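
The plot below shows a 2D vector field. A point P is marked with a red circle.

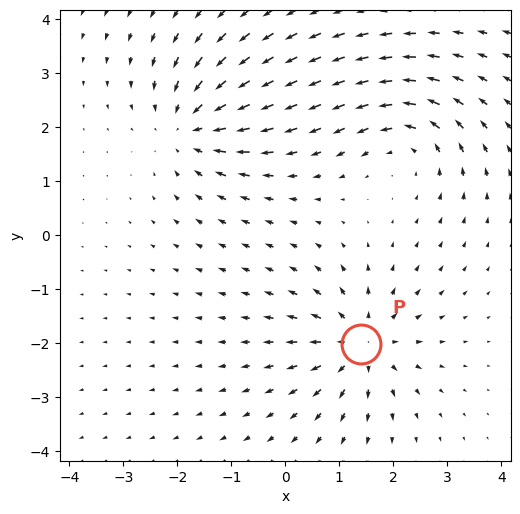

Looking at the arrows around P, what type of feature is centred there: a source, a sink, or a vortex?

source

At P (1.4, -2.0) the arrows spread outward. Divergence about +6, curl ≈0 — positive divergence with near-zero curl is a source.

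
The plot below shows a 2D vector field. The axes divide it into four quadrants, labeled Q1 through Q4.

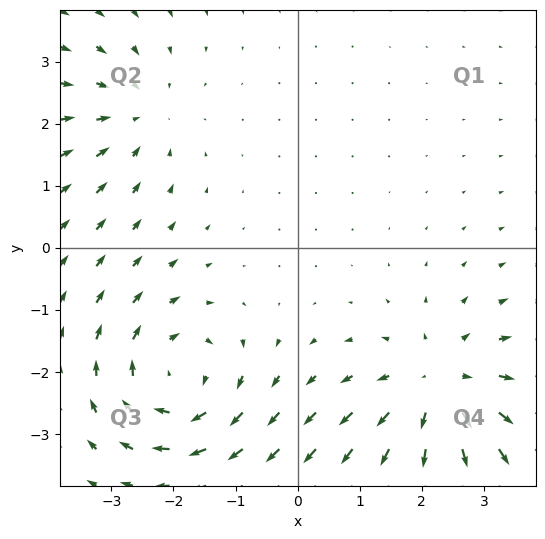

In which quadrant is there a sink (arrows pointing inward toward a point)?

Q2

The sink sits at approximately (-2.6, 2.2), which lies in quadrant Q2. The divergence there is about -3, negative as expected for a sink.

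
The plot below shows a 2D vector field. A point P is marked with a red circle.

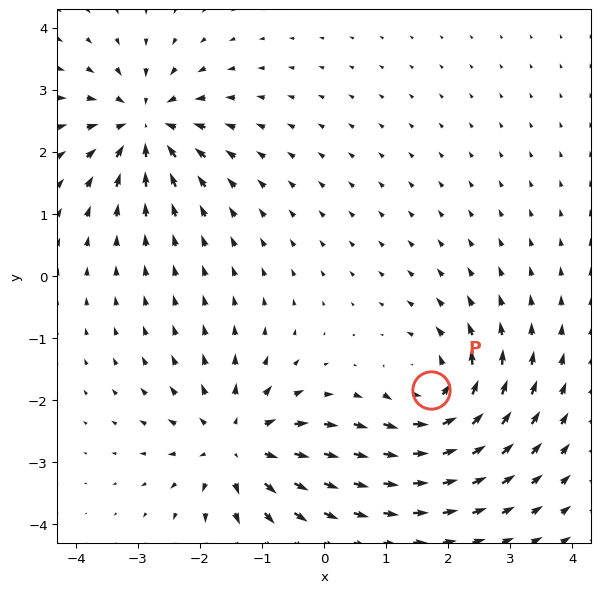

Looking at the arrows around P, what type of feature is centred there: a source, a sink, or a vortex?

At P (1.7, -1.8) the arrows circulate counterclockwise. Divergence ≈0, curl about +5 — near-zero divergence with nonzero curl is a vortex.

vortex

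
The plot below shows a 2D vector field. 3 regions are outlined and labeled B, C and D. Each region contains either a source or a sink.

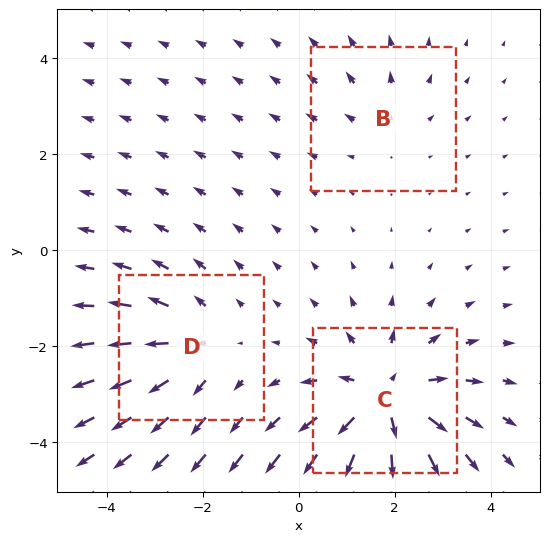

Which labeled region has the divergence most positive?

C

Divergence at each region's feature centre — B: about +2, C: about +5, D: about +3. Region C is most positive.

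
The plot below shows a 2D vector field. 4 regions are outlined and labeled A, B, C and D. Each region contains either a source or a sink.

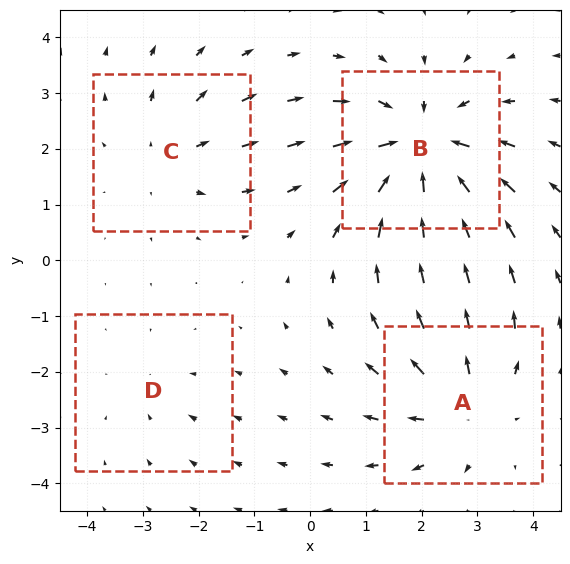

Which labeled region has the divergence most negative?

Divergence at each region's feature centre — A: about +4, B: about -6, C: about +3, D: about -2. Region B is most negative.

B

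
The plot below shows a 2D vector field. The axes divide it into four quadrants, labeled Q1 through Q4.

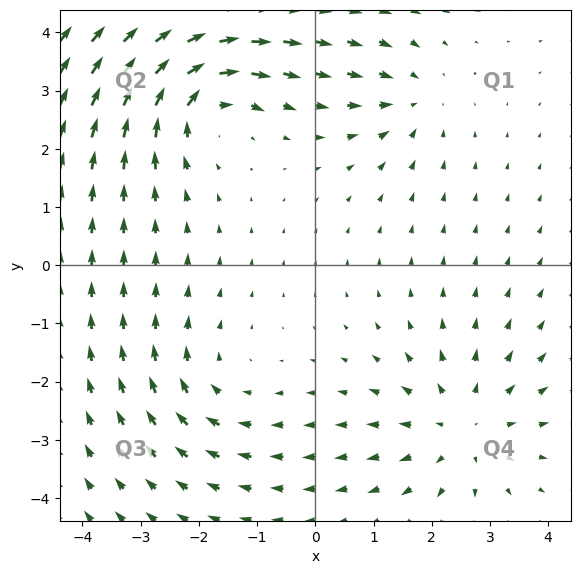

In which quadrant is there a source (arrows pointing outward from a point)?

The source sits at approximately (2.5, -2.8), which lies in quadrant Q4. The divergence there is about +4, positive as expected for a source.

Q4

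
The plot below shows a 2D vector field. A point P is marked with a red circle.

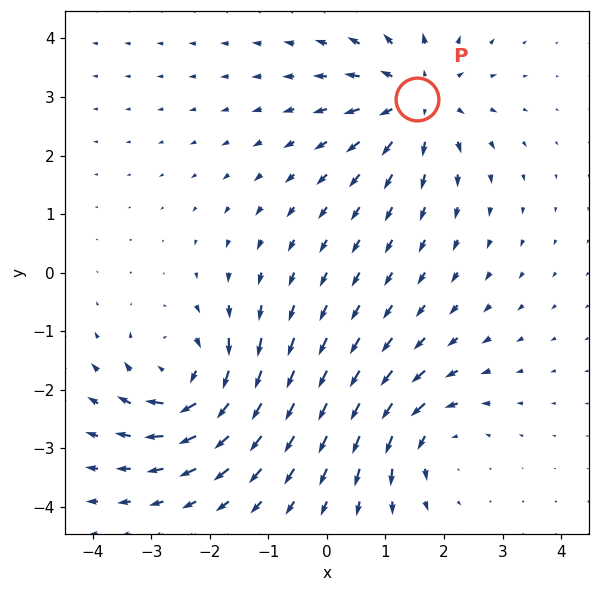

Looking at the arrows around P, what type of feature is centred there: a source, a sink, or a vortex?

source

At P (1.5, 3.0) the arrows spread outward. Divergence about +5, curl ≈0 — positive divergence with near-zero curl is a source.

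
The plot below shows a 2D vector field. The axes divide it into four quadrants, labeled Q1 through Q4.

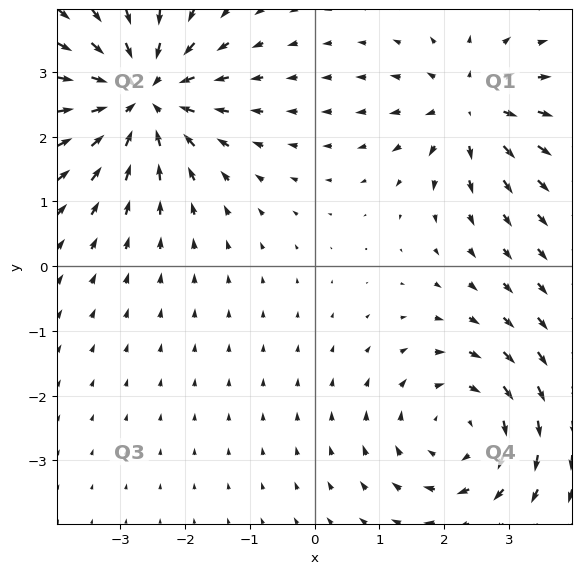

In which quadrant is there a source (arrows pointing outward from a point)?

The source sits at approximately (2.4, 2.4), which lies in quadrant Q1. The divergence there is about +4, positive as expected for a source.

Q1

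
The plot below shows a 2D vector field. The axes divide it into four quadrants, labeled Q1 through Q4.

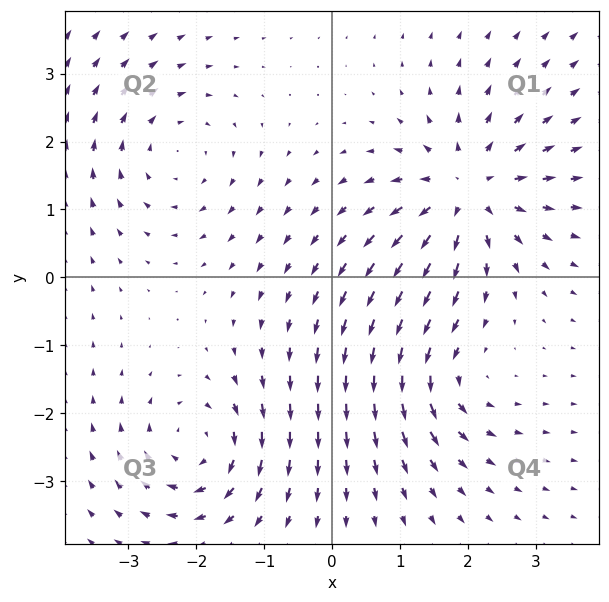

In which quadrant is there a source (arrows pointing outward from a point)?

The source sits at approximately (2.0, 1.3), which lies in quadrant Q1. The divergence there is about +6, positive as expected for a source.

Q1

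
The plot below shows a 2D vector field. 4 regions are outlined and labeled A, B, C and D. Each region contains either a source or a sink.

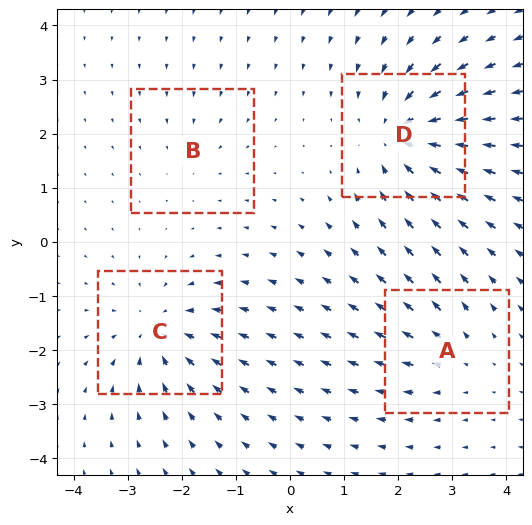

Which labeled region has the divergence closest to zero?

B

Divergence at each region's feature centre — A: about +3, B: about -2, C: about -5, D: about -6. Region B is closest to zero.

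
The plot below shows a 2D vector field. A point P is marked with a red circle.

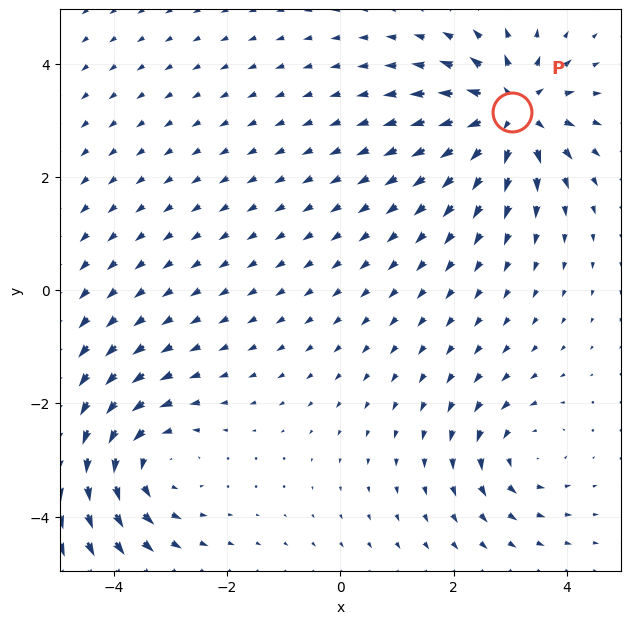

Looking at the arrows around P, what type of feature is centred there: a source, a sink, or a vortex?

source

At P (3.0, 3.1) the arrows spread outward. Divergence about +6, curl ≈0 — positive divergence with near-zero curl is a source.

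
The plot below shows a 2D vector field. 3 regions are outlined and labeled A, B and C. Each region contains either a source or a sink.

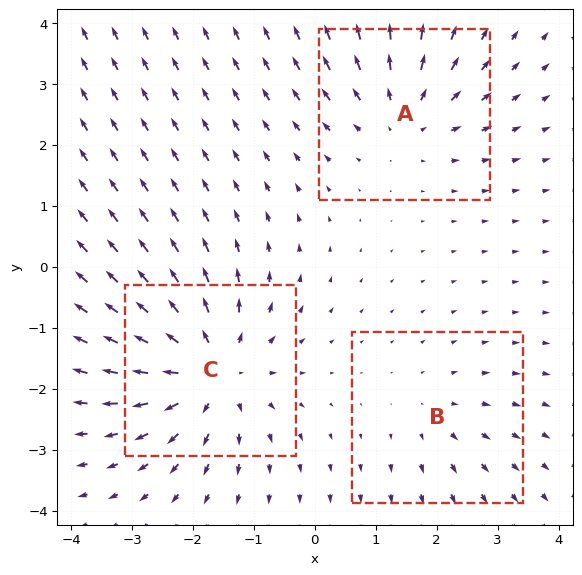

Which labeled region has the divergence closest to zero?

Divergence at each region's feature centre — A: about +3, B: about +2, C: about +5. Region B is closest to zero.

B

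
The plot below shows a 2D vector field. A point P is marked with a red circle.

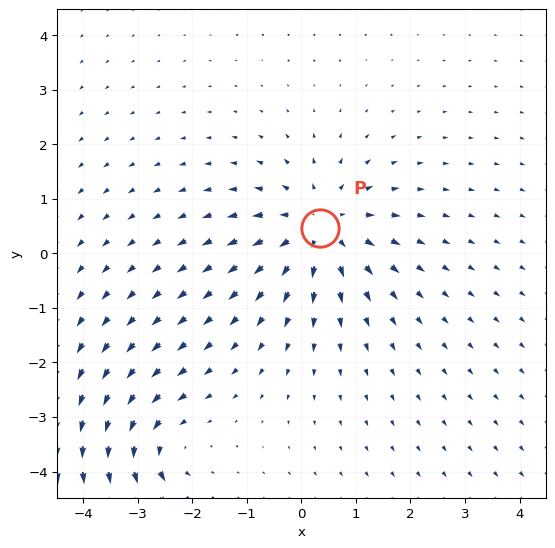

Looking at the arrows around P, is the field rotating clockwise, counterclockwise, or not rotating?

not rotating

Near P at (0.3, 0.5) the arrows show no circulation. The curl there is ≈0.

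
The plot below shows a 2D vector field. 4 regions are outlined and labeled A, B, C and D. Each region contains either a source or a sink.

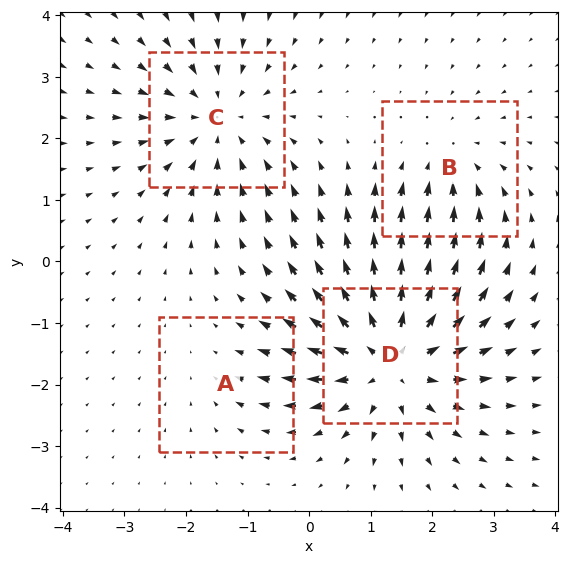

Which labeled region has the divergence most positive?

Divergence at each region's feature centre — A: about -1, B: about -3, C: about -4, D: about +6. Region D is most positive.

D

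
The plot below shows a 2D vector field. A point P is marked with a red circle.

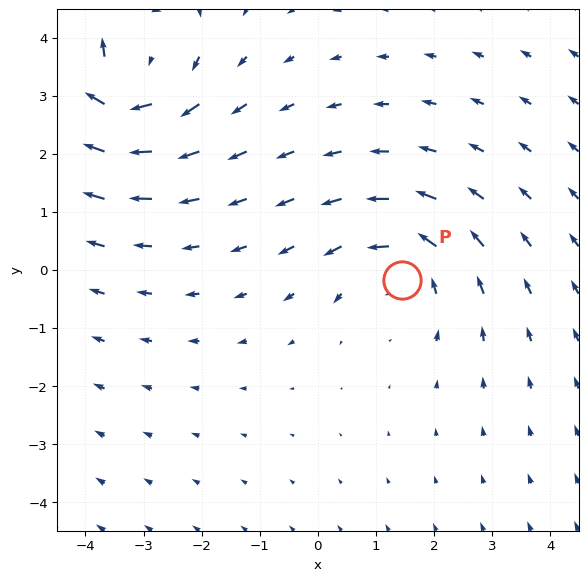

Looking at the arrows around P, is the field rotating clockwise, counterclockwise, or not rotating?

Near P at (1.5, -0.2) the arrows circulate counterclockwise. The curl (z-component) there is about +3; positive curl means counterclockwise rotation.

counterclockwise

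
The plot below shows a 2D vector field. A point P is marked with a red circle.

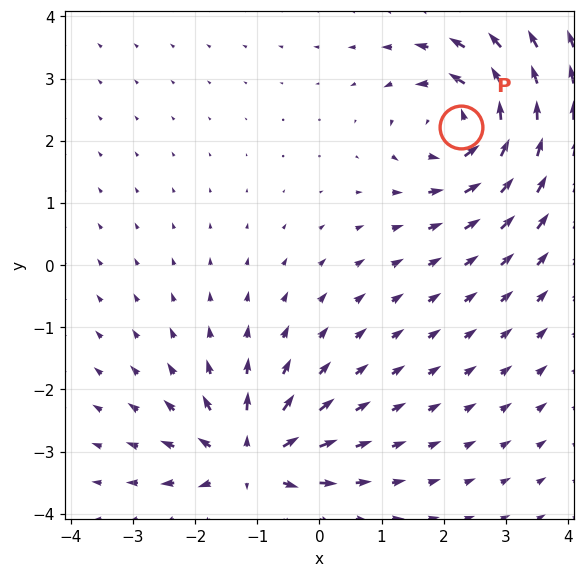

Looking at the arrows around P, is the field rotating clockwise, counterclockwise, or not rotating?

counterclockwise

Near P at (2.3, 2.2) the arrows circulate counterclockwise. The curl (z-component) there is about +6; positive curl means counterclockwise rotation.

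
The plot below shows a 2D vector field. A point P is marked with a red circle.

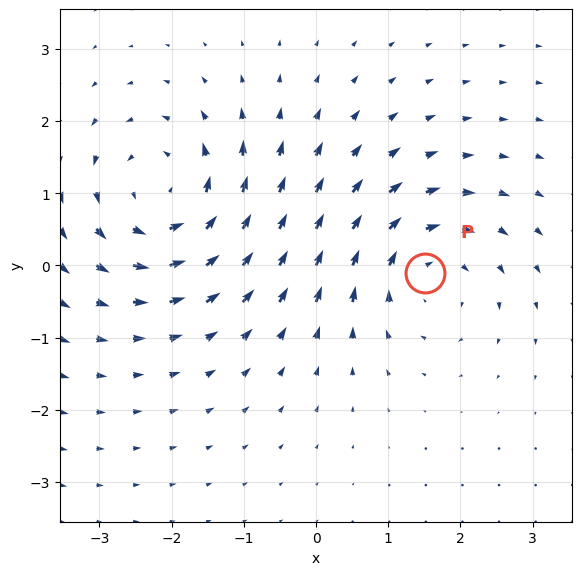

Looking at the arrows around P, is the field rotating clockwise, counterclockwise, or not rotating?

Near P at (1.5, -0.1) the arrows circulate clockwise. The curl (z-component) there is about -3; negative curl means clockwise rotation.

clockwise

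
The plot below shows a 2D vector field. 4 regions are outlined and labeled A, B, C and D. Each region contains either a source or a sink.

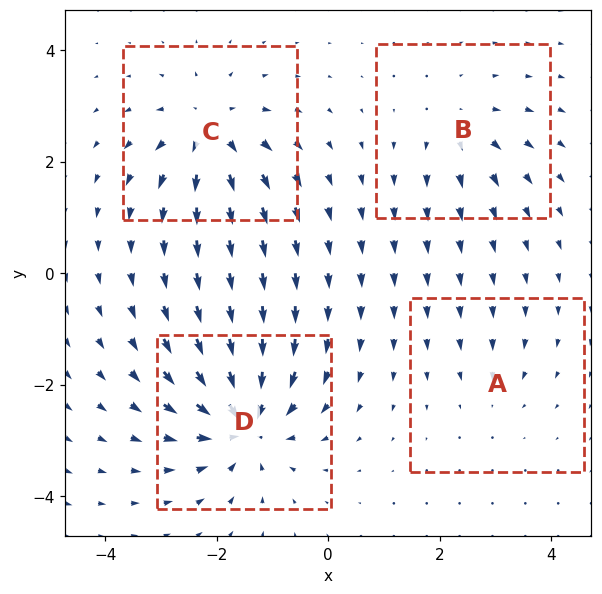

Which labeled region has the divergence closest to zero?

Divergence at each region's feature centre — A: about -2, B: about +4, C: about +6, D: about -8. Region A is closest to zero.

A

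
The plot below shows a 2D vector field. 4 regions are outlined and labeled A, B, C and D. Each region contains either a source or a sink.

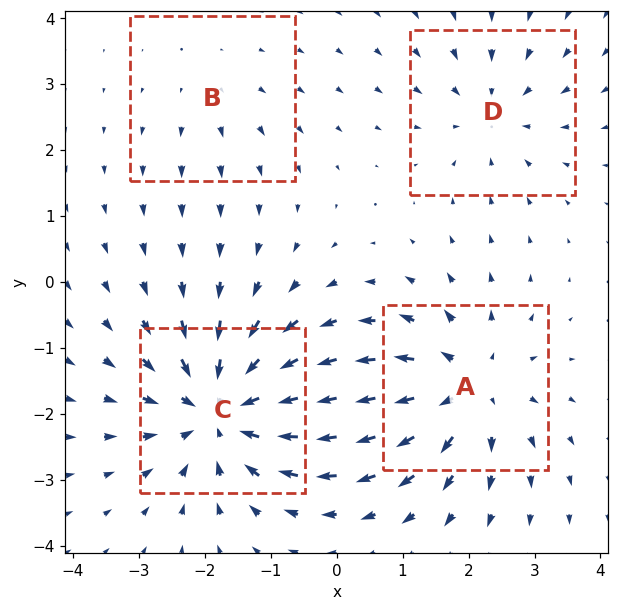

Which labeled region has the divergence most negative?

Divergence at each region's feature centre — A: about +5, B: about +2, C: about -7, D: about -3. Region C is most negative.

C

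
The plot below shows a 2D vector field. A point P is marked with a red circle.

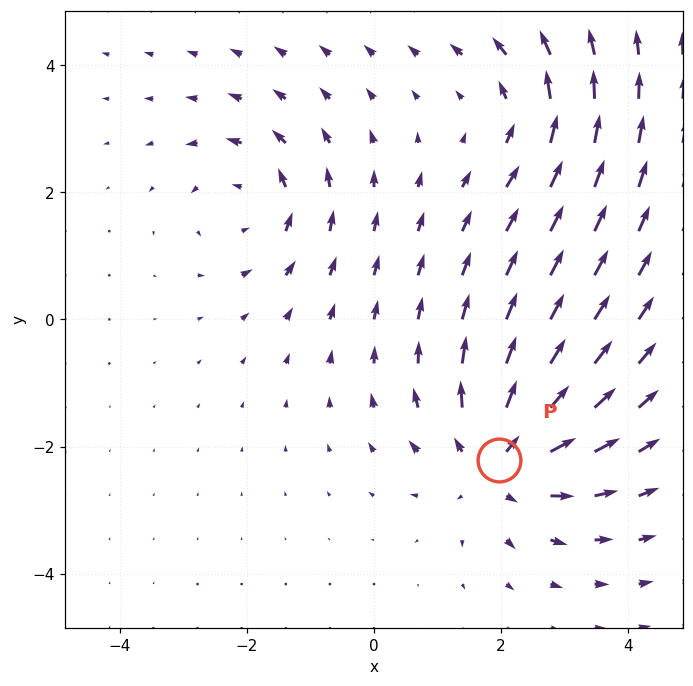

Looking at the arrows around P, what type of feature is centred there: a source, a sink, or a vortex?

source

At P (2.0, -2.2) the arrows spread outward. Divergence about +4, curl ≈0 — positive divergence with near-zero curl is a source.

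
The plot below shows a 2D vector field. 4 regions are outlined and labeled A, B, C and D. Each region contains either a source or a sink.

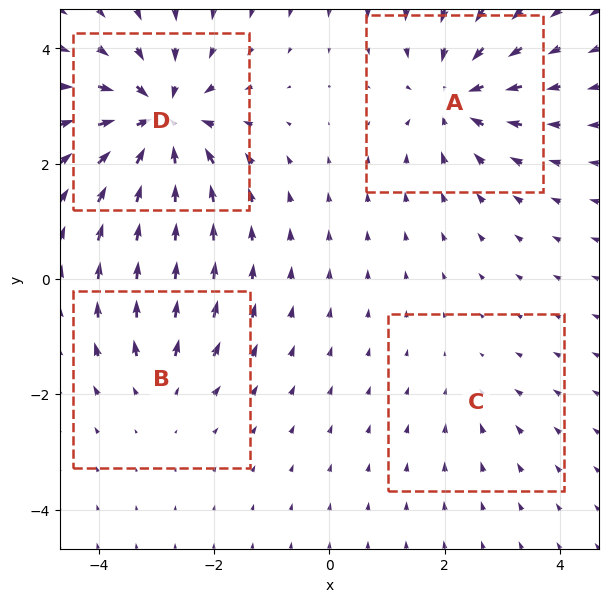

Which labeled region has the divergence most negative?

D

Divergence at each region's feature centre — A: about -6, B: about +3, C: about -2, D: about -8. Region D is most negative.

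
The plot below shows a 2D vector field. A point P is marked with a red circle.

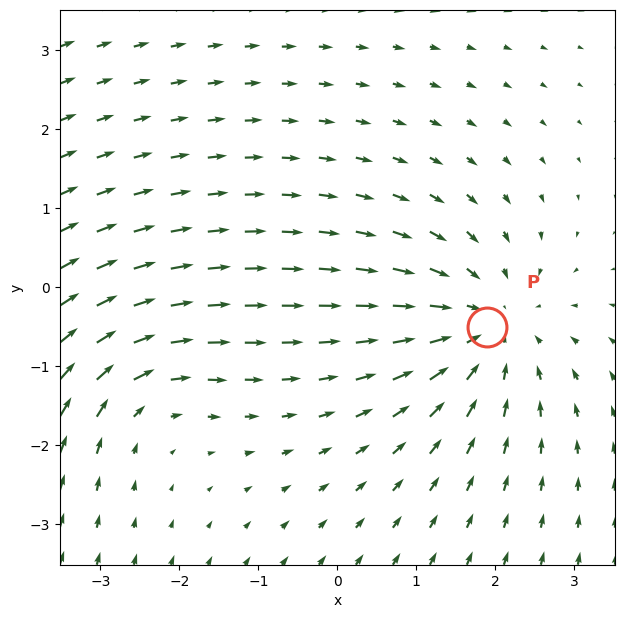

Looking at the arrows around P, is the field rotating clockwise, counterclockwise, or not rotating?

Near P at (1.9, -0.5) the arrows show no circulation. The curl there is ≈0.

not rotating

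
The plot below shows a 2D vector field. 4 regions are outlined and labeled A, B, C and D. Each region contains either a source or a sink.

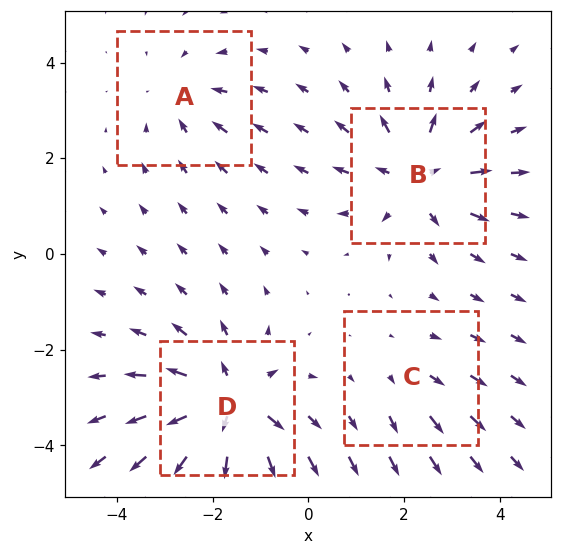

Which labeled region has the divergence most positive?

Divergence at each region's feature centre — A: about -3, B: about +5, C: about +2, D: about +6. Region D is most positive.

D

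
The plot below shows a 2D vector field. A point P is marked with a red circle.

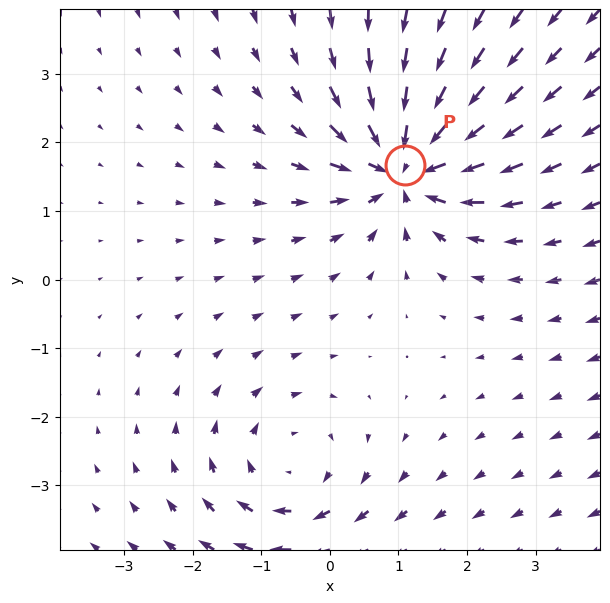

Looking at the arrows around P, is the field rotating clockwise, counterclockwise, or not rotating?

Near P at (1.1, 1.7) the arrows show no circulation. The curl there is ≈0.

not rotating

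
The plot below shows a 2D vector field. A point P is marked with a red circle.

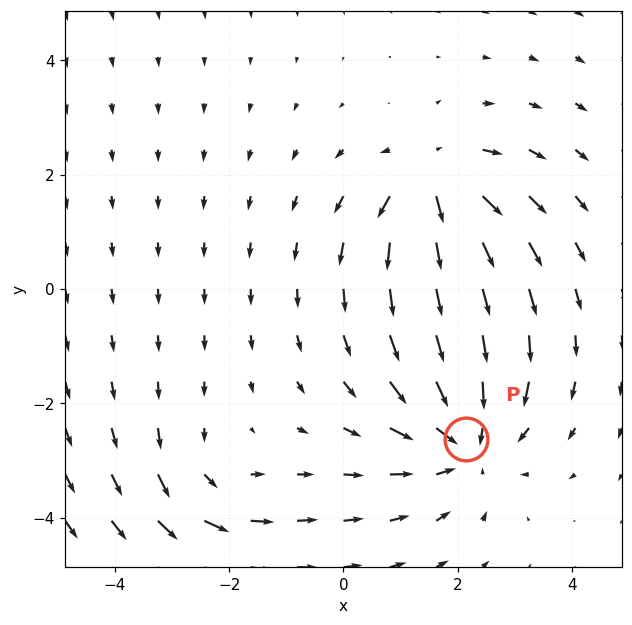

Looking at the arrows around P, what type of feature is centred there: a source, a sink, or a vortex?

At P (2.1, -2.6) the arrows converge inward. Divergence about -4, curl ≈0 — negative divergence with near-zero curl is a sink.

sink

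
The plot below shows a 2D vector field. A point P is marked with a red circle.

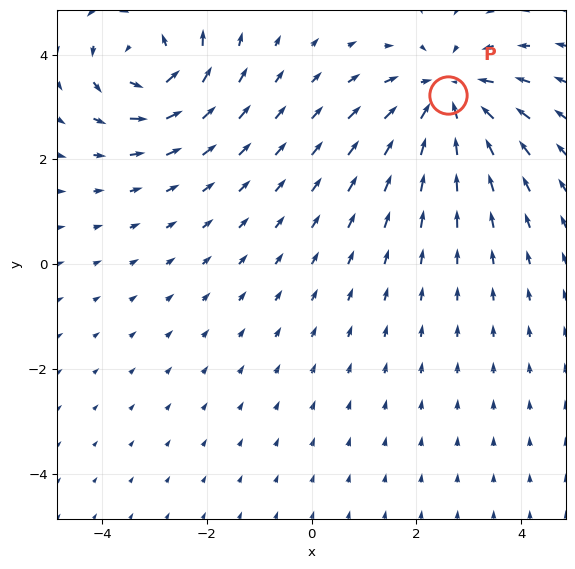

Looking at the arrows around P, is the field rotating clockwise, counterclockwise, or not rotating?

not rotating

Near P at (2.6, 3.2) the arrows show no circulation. The curl there is ≈0.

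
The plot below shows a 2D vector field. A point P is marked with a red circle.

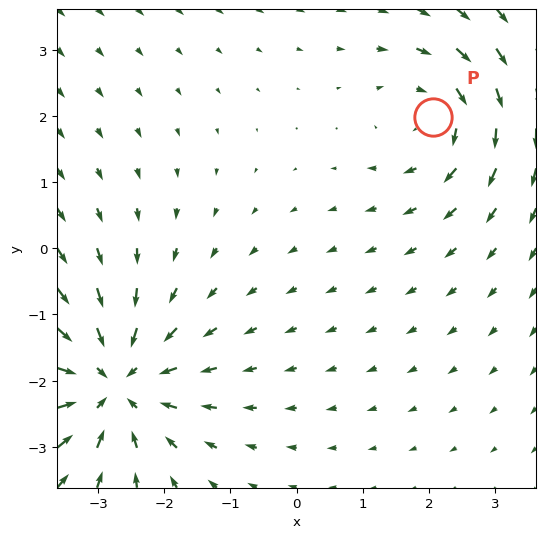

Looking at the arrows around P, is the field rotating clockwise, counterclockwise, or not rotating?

Near P at (2.1, 2.0) the arrows circulate clockwise. The curl (z-component) there is about -3; negative curl means clockwise rotation.

clockwise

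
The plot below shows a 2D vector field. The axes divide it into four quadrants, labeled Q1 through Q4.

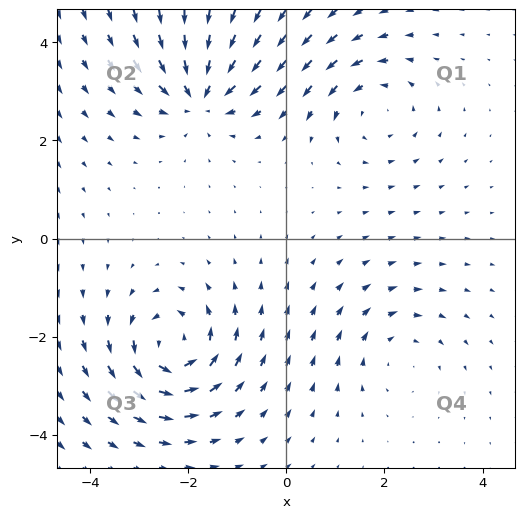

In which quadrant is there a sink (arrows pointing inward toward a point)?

Q2

The sink sits at approximately (-1.7, 2.9), which lies in quadrant Q2. The divergence there is about -6, negative as expected for a sink.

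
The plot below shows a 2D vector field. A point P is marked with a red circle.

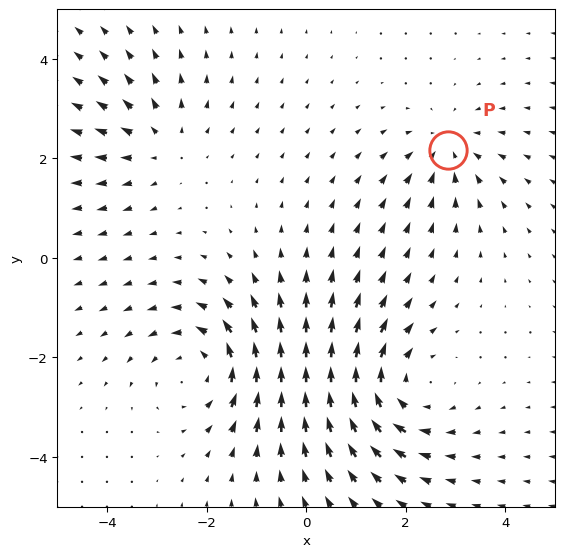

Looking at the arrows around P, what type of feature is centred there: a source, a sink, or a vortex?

At P (2.8, 2.2) the arrows converge inward. Divergence about -3, curl ≈0 — negative divergence with near-zero curl is a sink.

sink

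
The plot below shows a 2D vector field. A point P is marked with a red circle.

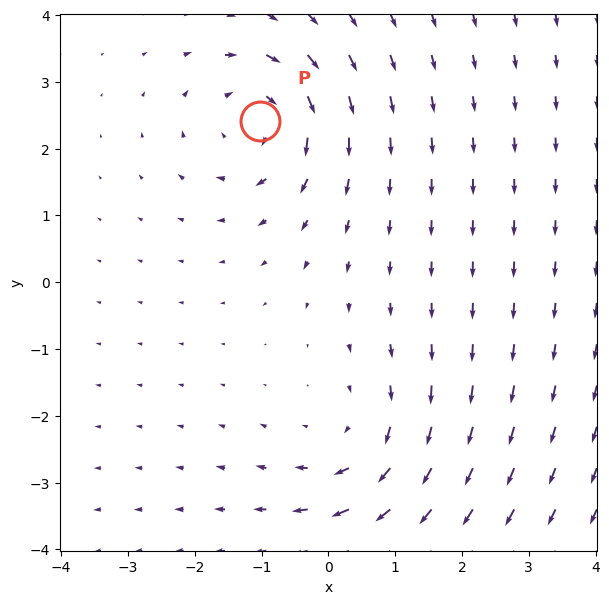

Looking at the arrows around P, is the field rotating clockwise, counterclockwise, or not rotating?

clockwise

Near P at (-1.0, 2.4) the arrows circulate clockwise. The curl (z-component) there is about -4; negative curl means clockwise rotation.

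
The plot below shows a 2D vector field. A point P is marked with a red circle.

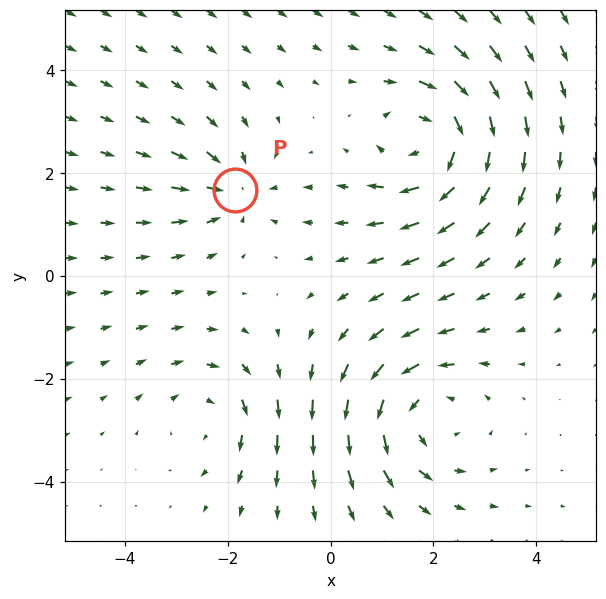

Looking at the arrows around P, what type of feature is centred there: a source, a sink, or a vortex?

sink

At P (-1.9, 1.7) the arrows converge inward. Divergence about -3, curl ≈0 — negative divergence with near-zero curl is a sink.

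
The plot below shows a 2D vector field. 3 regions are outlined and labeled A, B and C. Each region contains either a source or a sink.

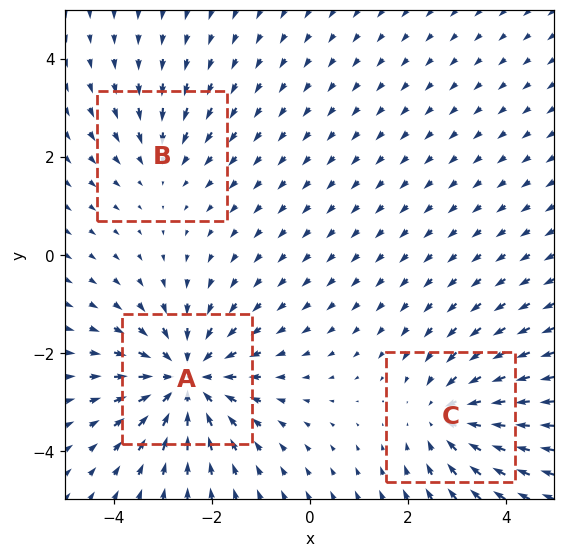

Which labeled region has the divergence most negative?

Divergence at each region's feature centre — A: about -4, B: about -2, C: about -3. Region A is most negative.

A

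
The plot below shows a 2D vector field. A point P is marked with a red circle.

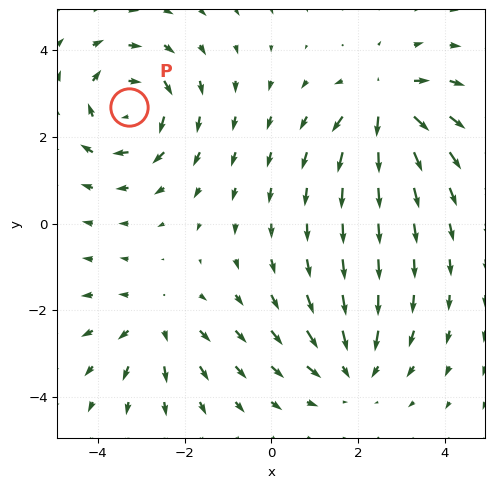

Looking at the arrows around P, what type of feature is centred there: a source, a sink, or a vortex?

vortex

At P (-3.3, 2.7) the arrows circulate clockwise. Divergence ≈0, curl about -5 — near-zero divergence with nonzero curl is a vortex.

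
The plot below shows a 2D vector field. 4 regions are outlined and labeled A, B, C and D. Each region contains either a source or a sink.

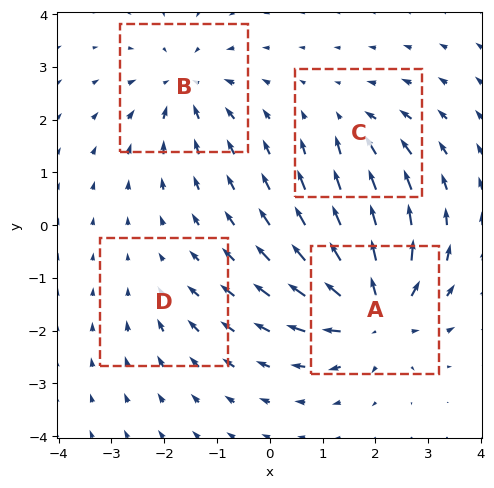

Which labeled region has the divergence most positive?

Divergence at each region's feature centre — A: about +8, B: about -5, C: about -4, D: about -2. Region A is most positive.

A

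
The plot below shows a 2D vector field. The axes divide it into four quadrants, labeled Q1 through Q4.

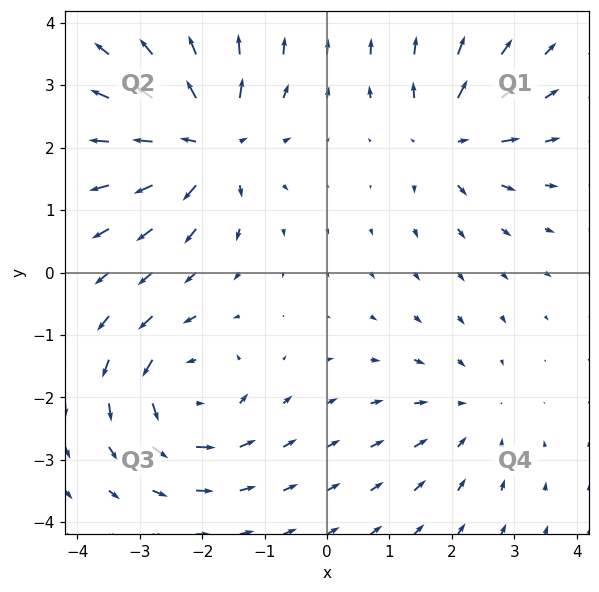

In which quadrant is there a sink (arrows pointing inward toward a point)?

The sink sits at approximately (2.3, -2.2), which lies in quadrant Q4. The divergence there is about -2, negative as expected for a sink.

Q4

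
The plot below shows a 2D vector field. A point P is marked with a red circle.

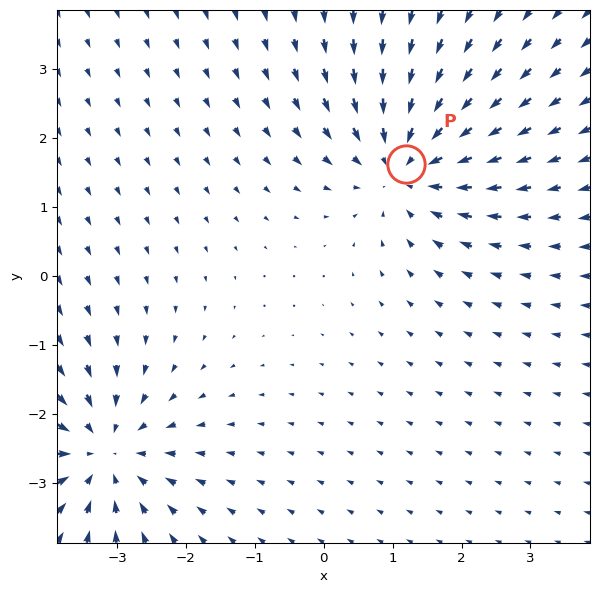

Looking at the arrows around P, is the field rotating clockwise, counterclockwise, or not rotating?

Near P at (1.2, 1.6) the arrows show no circulation. The curl there is ≈0.

not rotating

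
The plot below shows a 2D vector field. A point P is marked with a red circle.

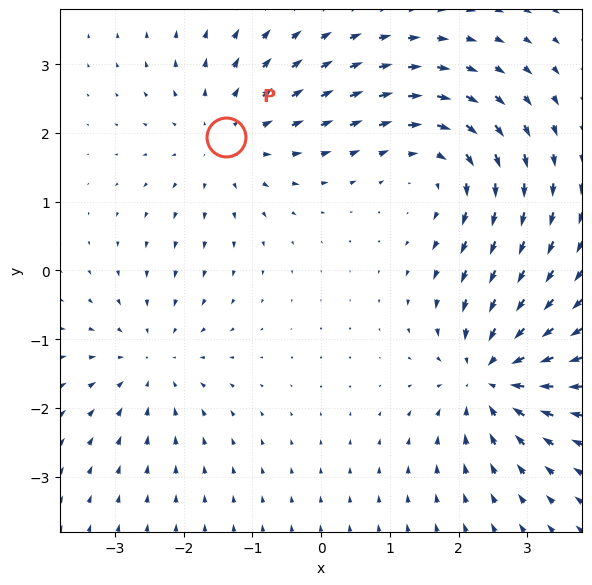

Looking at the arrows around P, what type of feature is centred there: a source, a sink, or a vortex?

source

At P (-1.4, 1.9) the arrows spread outward. Divergence about +3, curl ≈0 — positive divergence with near-zero curl is a source.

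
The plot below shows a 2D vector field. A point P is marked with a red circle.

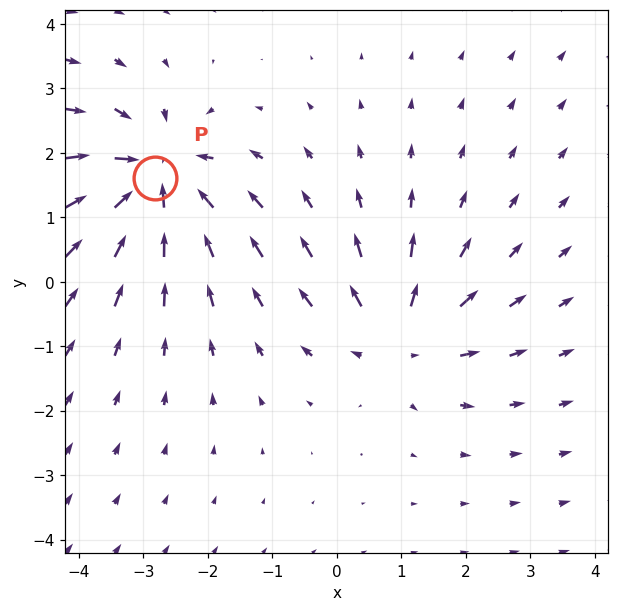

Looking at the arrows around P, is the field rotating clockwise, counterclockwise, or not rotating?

not rotating

Near P at (-2.8, 1.6) the arrows show no circulation. The curl there is ≈0.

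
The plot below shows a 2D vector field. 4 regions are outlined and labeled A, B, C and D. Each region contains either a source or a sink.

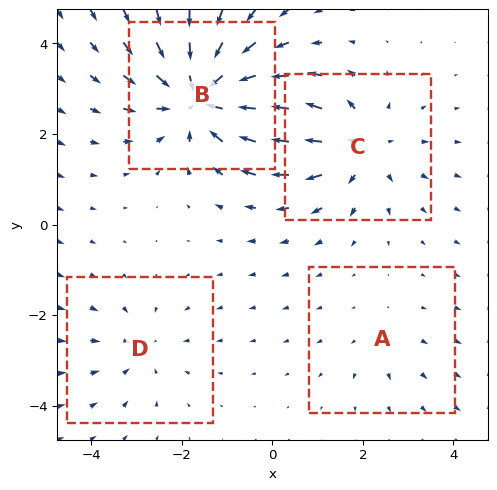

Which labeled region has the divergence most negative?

B

Divergence at each region's feature centre — A: about +2, B: about -6, C: about +4, D: about -3. Region B is most negative.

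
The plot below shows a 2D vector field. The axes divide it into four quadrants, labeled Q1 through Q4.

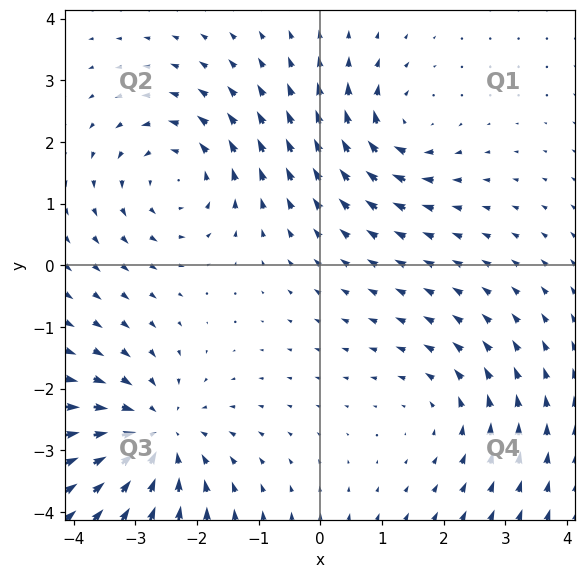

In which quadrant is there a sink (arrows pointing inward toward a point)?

Q3

The sink sits at approximately (-2.7, -2.8), which lies in quadrant Q3. The divergence there is about -4, negative as expected for a sink.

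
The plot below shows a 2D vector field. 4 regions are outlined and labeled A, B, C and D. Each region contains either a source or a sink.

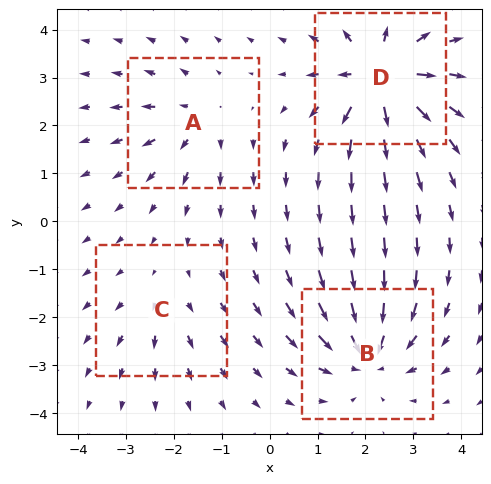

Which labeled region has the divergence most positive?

D

Divergence at each region's feature centre — A: about +4, B: about -6, C: about +3, D: about +8. Region D is most positive.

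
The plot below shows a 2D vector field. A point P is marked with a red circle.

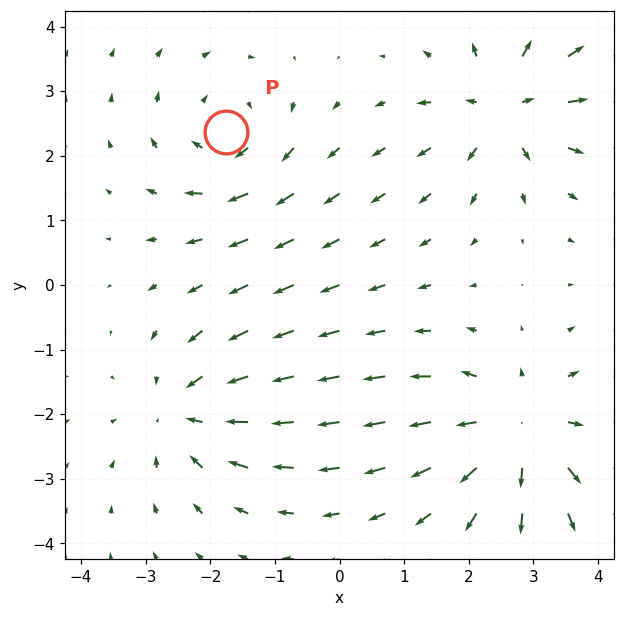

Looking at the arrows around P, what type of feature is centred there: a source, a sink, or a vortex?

vortex

At P (-1.8, 2.4) the arrows circulate clockwise. Divergence ≈0, curl about -4 — near-zero divergence with nonzero curl is a vortex.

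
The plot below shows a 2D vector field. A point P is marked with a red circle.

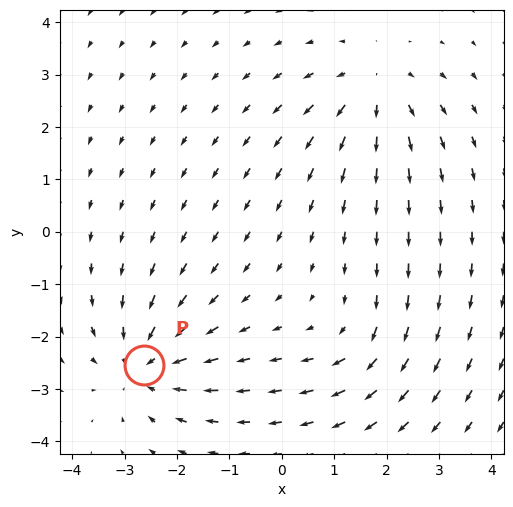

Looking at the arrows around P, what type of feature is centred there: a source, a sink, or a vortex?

At P (-2.6, -2.5) the arrows converge inward. Divergence about -4, curl ≈0 — negative divergence with near-zero curl is a sink.

sink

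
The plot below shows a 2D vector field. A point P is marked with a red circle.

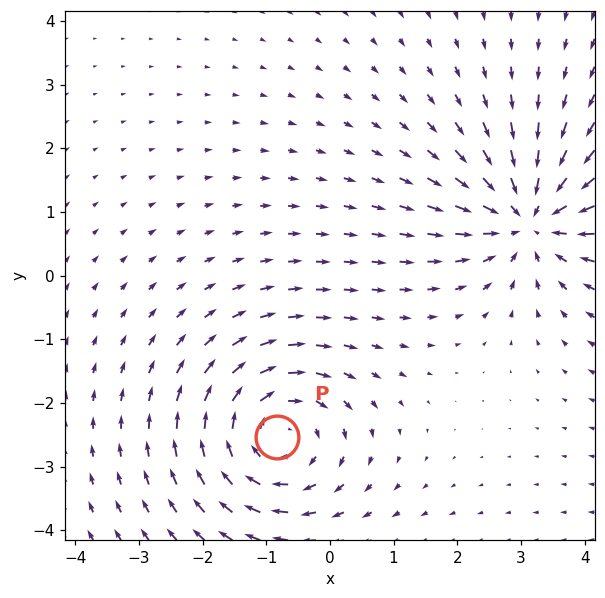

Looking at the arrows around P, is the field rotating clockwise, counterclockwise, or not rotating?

Near P at (-0.8, -2.5) the arrows circulate clockwise. The curl (z-component) there is about -4; negative curl means clockwise rotation.

clockwise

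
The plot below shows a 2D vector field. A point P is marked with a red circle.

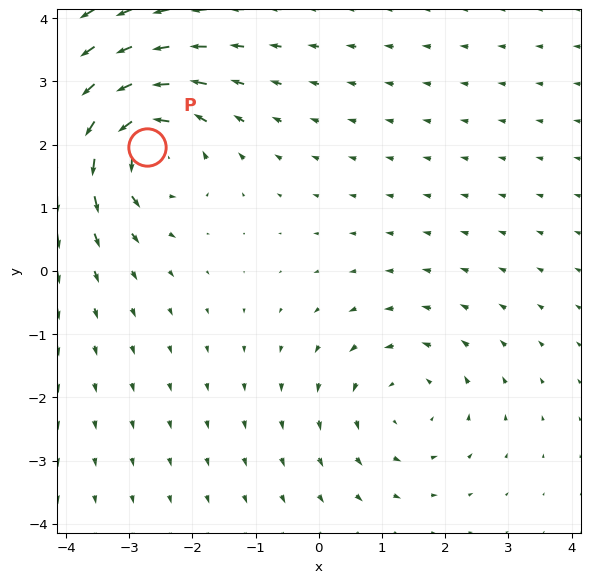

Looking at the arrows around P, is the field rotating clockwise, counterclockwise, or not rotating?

Near P at (-2.7, 2.0) the arrows circulate counterclockwise. The curl (z-component) there is about +5; positive curl means counterclockwise rotation.

counterclockwise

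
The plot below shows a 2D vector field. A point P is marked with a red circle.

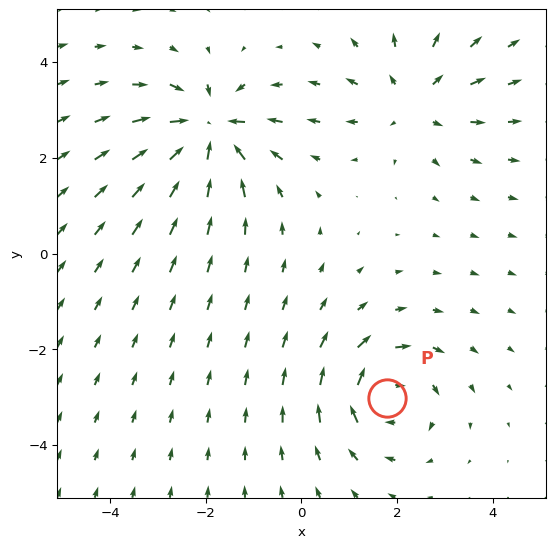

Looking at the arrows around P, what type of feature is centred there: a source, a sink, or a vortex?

At P (1.8, -3.0) the arrows circulate clockwise. Divergence ≈0, curl about -4 — near-zero divergence with nonzero curl is a vortex.

vortex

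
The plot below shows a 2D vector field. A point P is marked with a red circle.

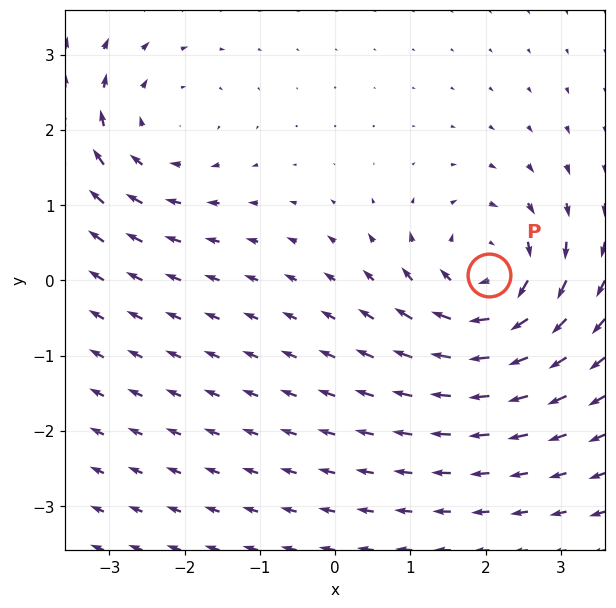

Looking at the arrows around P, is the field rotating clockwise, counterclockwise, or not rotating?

clockwise

Near P at (2.0, 0.1) the arrows circulate clockwise. The curl (z-component) there is about -5; negative curl means clockwise rotation.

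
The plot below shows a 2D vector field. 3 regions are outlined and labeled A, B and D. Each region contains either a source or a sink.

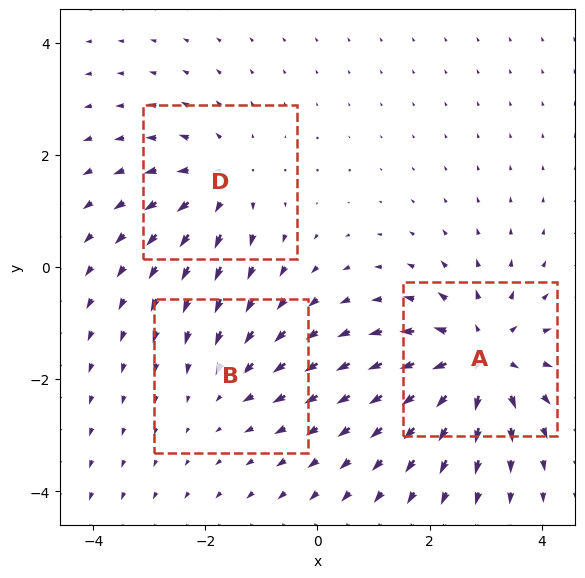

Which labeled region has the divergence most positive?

A

Divergence at each region's feature centre — A: about +5, B: about -2, D: about +3. Region A is most positive.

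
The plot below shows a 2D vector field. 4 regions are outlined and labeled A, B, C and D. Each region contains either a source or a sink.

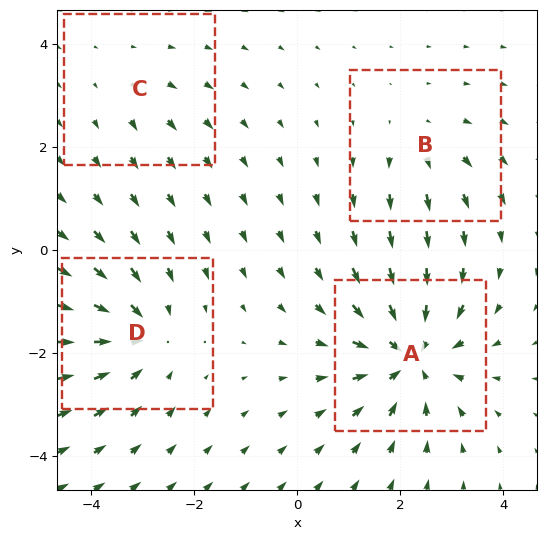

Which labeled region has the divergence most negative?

A

Divergence at each region's feature centre — A: about -7, B: about +3, C: about +2, D: about -5. Region A is most negative.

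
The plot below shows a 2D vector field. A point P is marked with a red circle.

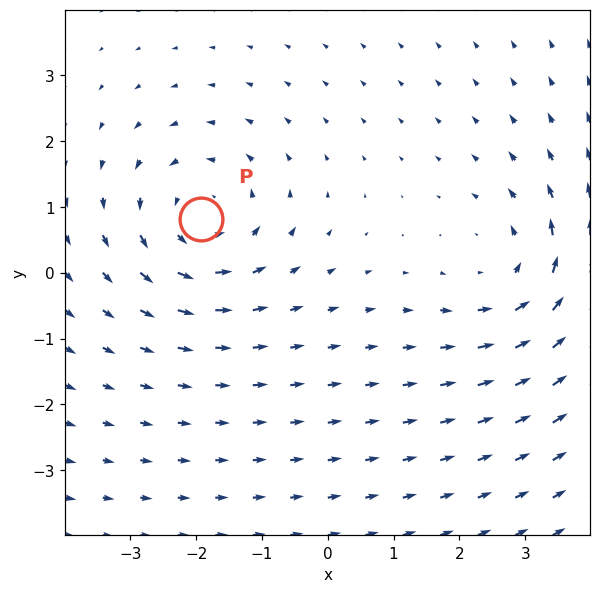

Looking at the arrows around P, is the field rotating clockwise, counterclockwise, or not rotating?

Near P at (-1.9, 0.8) the arrows circulate counterclockwise. The curl (z-component) there is about +3; positive curl means counterclockwise rotation.

counterclockwise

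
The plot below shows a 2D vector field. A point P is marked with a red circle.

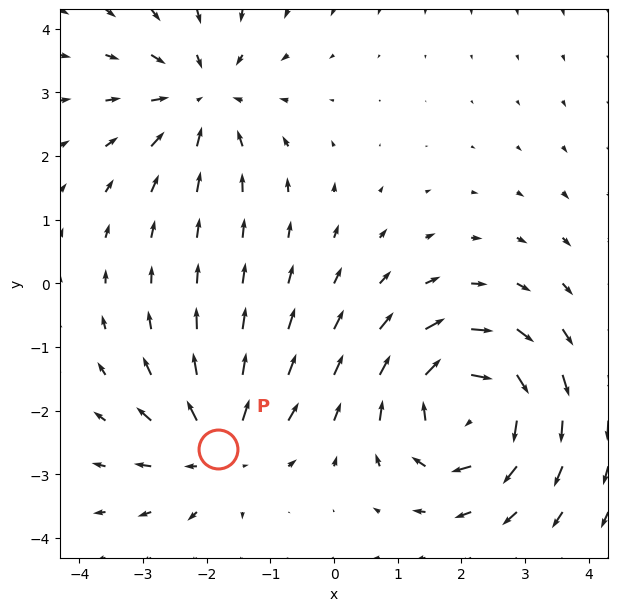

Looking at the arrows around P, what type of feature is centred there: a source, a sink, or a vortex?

source

At P (-1.8, -2.6) the arrows spread outward. Divergence about +4, curl ≈0 — positive divergence with near-zero curl is a source.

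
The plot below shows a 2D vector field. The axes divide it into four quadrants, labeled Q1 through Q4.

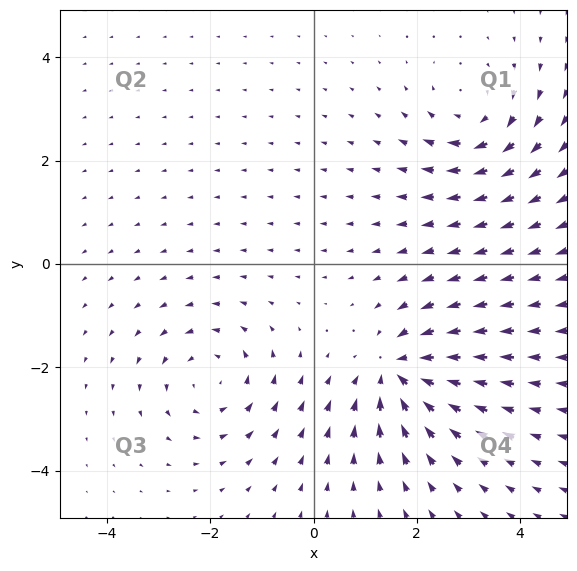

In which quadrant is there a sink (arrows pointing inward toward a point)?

Q4

The sink sits at approximately (1.6, -2.1), which lies in quadrant Q4. The divergence there is about -4, negative as expected for a sink.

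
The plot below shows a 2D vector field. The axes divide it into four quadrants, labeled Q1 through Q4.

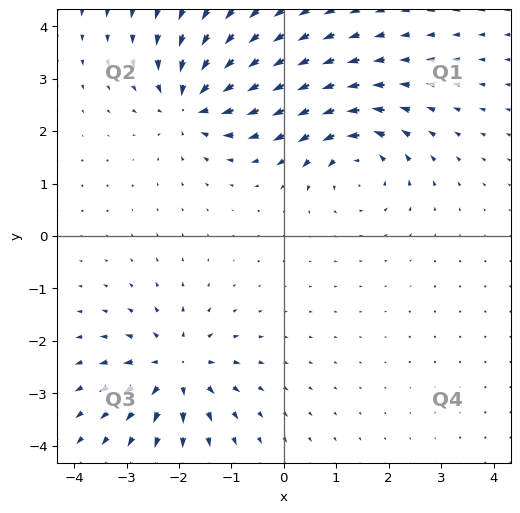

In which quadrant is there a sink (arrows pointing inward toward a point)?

Q2

The sink sits at approximately (-1.8, 2.5), which lies in quadrant Q2. The divergence there is about -4, negative as expected for a sink.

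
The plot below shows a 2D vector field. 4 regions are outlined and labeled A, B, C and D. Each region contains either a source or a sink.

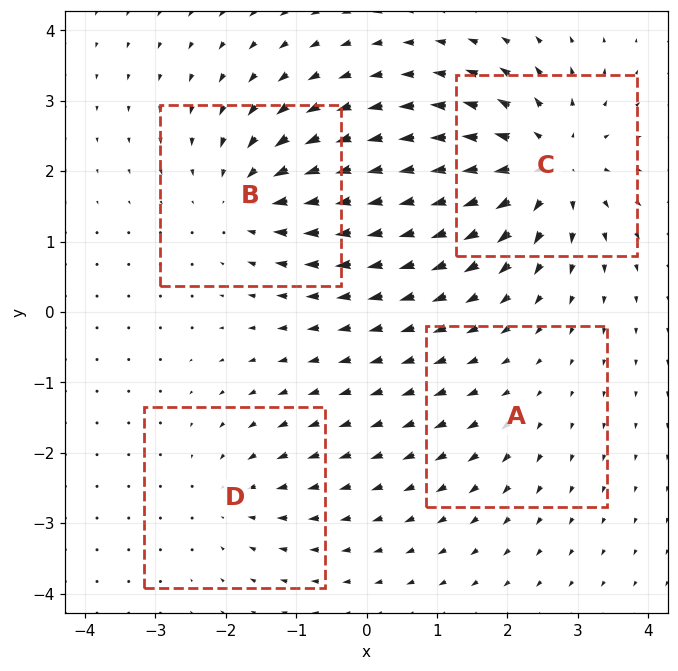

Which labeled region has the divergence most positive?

C

Divergence at each region's feature centre — A: about +2, B: about -5, C: about +7, D: about -3. Region C is most positive.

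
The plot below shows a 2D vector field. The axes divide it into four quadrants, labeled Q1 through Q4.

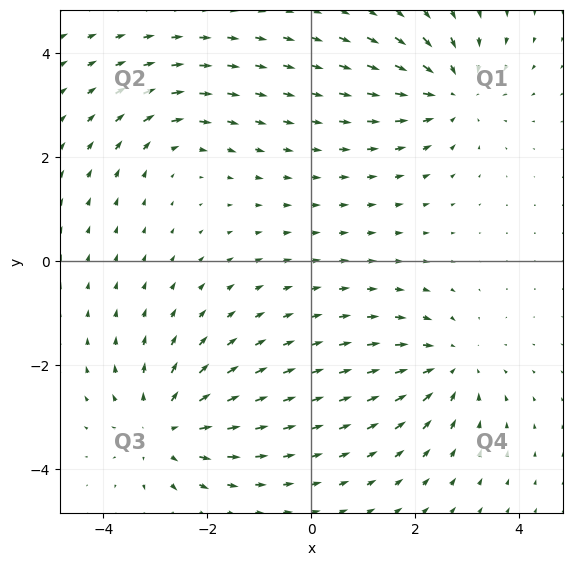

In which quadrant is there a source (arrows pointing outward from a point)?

Q3

The source sits at approximately (-2.8, -3.2), which lies in quadrant Q3. The divergence there is about +4, positive as expected for a source.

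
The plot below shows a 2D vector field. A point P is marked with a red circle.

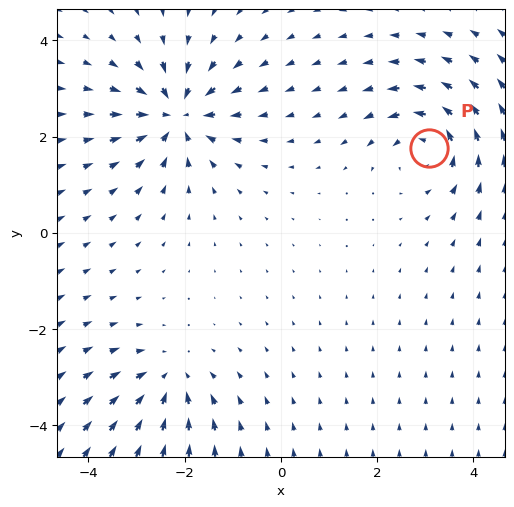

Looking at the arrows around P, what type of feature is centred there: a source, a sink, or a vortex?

At P (3.1, 1.8) the arrows circulate counterclockwise. Divergence ≈0, curl about +4 — near-zero divergence with nonzero curl is a vortex.

vortex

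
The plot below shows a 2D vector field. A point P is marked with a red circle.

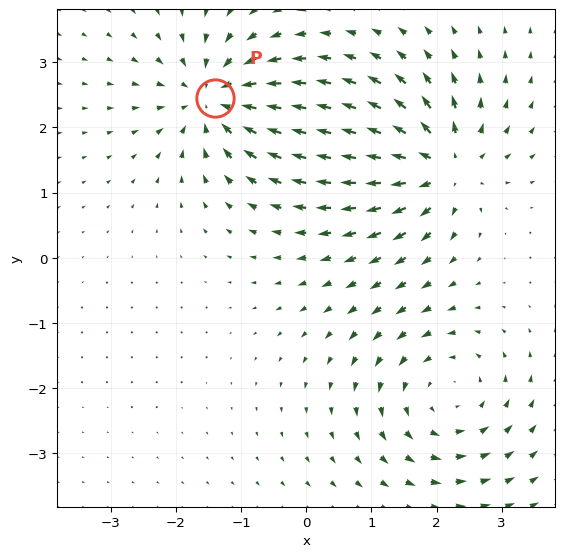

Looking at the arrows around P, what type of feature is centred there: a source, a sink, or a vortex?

sink

At P (-1.4, 2.4) the arrows converge inward. Divergence about -4, curl ≈0 — negative divergence with near-zero curl is a sink.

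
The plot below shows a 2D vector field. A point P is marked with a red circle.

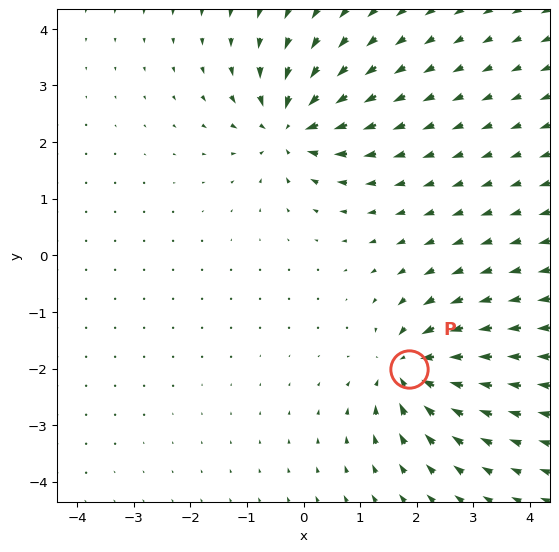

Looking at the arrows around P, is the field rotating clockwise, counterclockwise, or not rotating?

Near P at (1.9, -2.0) the arrows show no circulation. The curl there is ≈0.

not rotating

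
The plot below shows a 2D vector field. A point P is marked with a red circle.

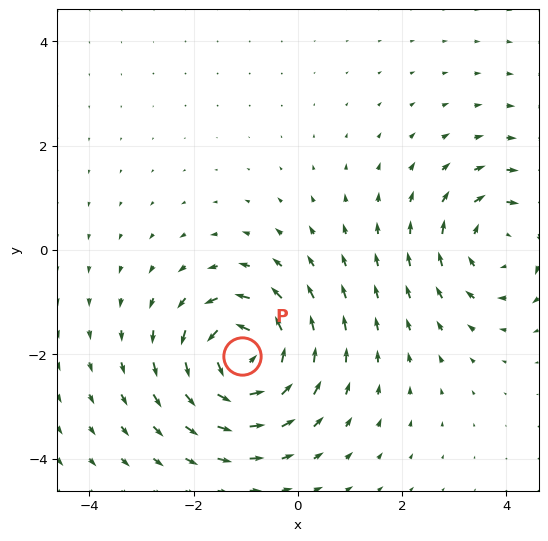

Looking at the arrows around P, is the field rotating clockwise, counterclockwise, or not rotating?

Near P at (-1.1, -2.0) the arrows circulate counterclockwise. The curl (z-component) there is about +5; positive curl means counterclockwise rotation.

counterclockwise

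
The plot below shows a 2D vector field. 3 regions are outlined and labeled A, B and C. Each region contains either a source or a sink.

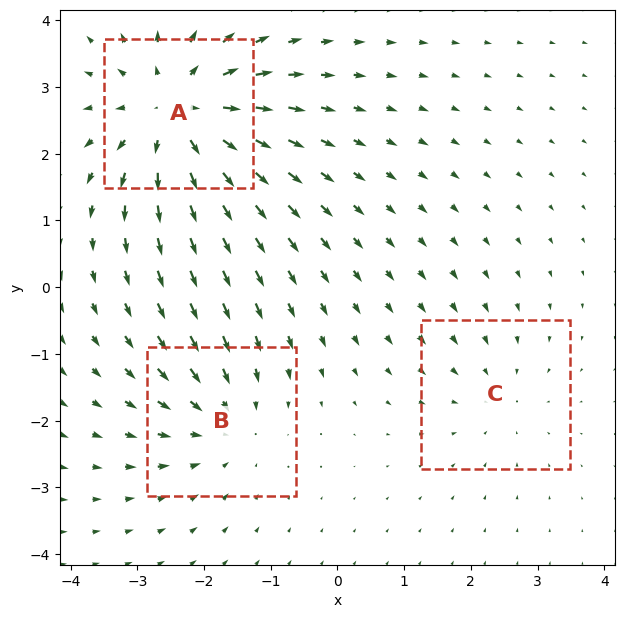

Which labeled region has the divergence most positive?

A

Divergence at each region's feature centre — A: about +5, B: about -3, C: about -2. Region A is most positive.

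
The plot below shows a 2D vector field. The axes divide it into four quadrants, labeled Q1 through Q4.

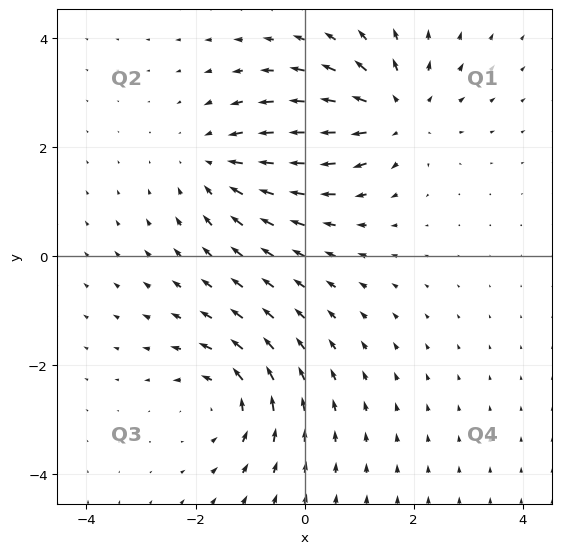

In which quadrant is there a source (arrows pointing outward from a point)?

The source sits at approximately (1.6, 2.6), which lies in quadrant Q1. The divergence there is about +4, positive as expected for a source.

Q1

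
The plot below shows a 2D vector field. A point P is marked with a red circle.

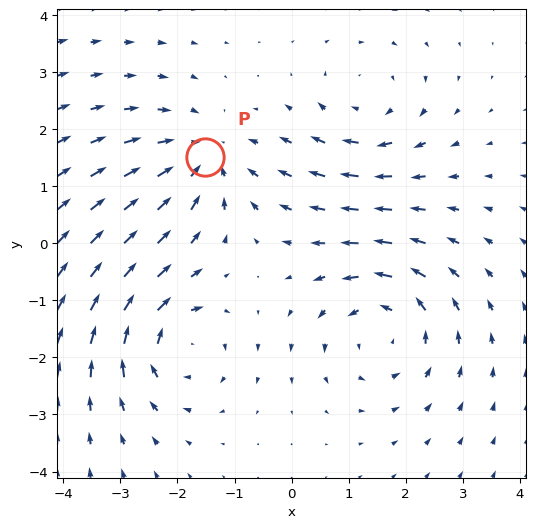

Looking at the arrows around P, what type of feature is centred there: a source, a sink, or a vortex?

sink

At P (-1.5, 1.5) the arrows converge inward. Divergence about -4, curl ≈0 — negative divergence with near-zero curl is a sink.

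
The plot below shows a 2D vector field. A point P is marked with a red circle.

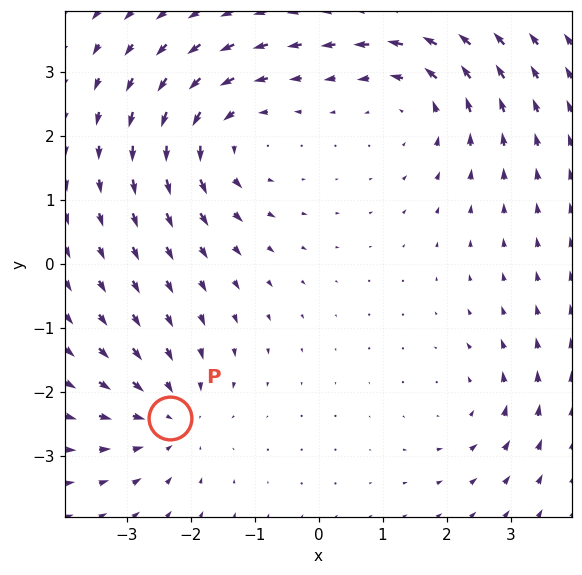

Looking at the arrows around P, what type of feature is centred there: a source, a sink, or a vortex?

sink

At P (-2.3, -2.4) the arrows converge inward. Divergence about -4, curl ≈0 — negative divergence with near-zero curl is a sink.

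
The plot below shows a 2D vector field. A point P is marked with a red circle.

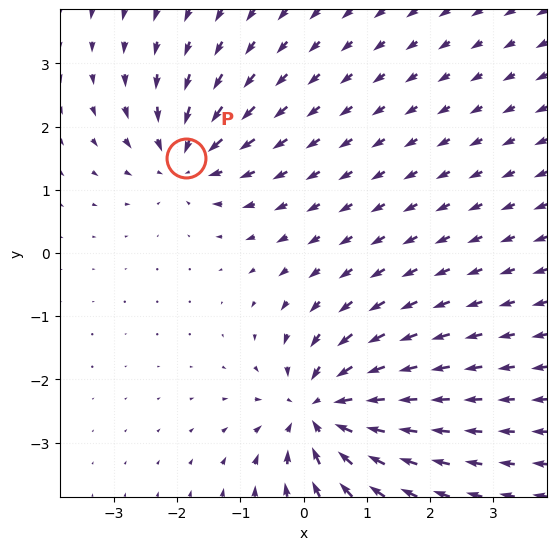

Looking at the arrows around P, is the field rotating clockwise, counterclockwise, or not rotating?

Near P at (-1.9, 1.5) the arrows show no circulation. The curl there is ≈0.

not rotating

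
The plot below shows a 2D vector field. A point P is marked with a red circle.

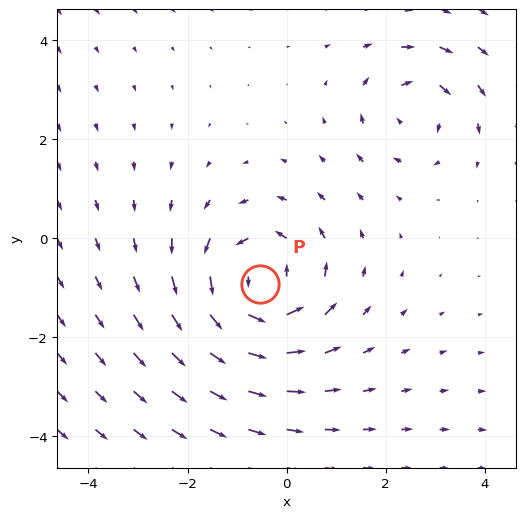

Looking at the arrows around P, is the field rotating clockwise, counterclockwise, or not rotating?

counterclockwise

Near P at (-0.5, -0.9) the arrows circulate counterclockwise. The curl (z-component) there is about +5; positive curl means counterclockwise rotation.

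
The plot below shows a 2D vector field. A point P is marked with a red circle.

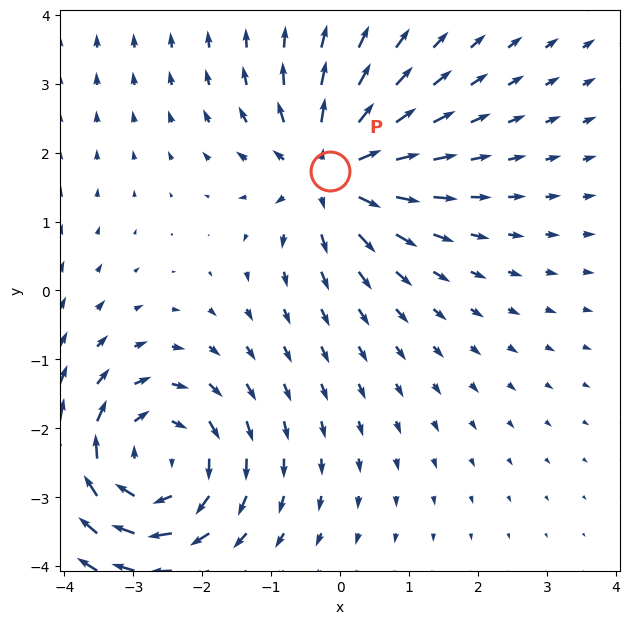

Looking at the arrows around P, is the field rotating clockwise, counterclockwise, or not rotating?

not rotating

Near P at (-0.1, 1.7) the arrows show no circulation. The curl there is ≈0.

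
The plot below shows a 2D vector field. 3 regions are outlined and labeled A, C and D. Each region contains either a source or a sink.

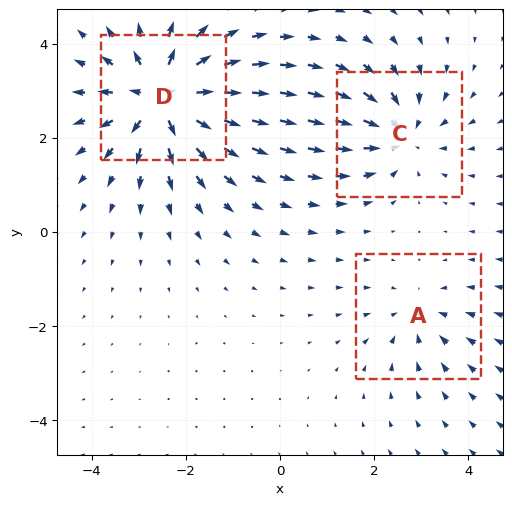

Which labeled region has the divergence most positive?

Divergence at each region's feature centre — A: about -2, C: about -4, D: about +6. Region D is most positive.

D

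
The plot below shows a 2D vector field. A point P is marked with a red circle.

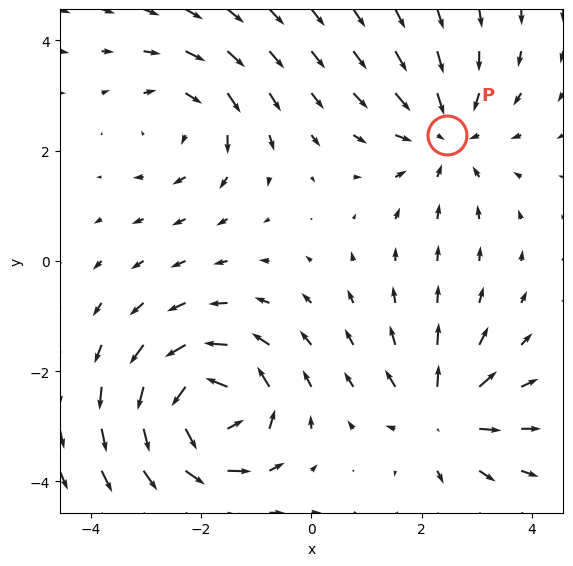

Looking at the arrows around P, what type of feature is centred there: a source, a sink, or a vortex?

sink

At P (2.5, 2.3) the arrows converge inward. Divergence about -3, curl ≈0 — negative divergence with near-zero curl is a sink.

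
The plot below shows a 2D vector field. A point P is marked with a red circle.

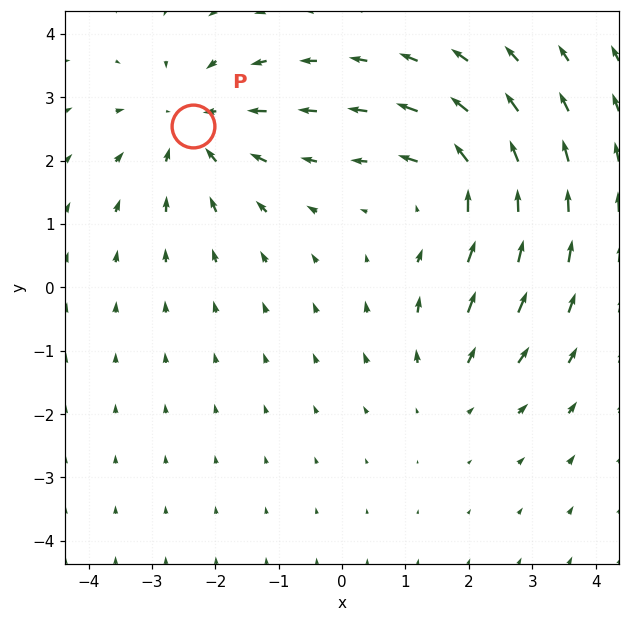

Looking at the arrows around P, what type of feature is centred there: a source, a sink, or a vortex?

At P (-2.3, 2.5) the arrows converge inward. Divergence about -4, curl ≈0 — negative divergence with near-zero curl is a sink.

sink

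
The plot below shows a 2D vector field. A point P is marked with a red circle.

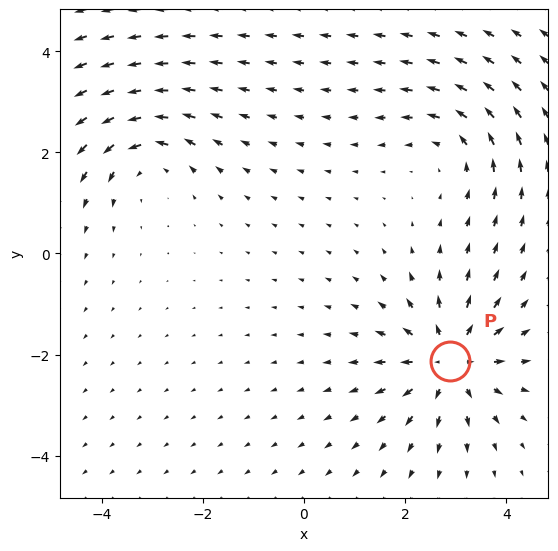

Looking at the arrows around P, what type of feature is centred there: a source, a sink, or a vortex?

source

At P (2.9, -2.1) the arrows spread outward. Divergence about +6, curl ≈0 — positive divergence with near-zero curl is a source.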